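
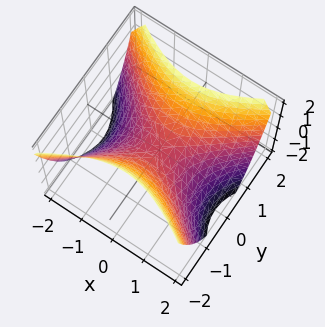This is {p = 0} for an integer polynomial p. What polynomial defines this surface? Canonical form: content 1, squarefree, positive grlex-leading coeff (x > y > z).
2*x^2 - 3*y^2 + 3*z

Degree: a saddle surface; a quadric, so deg p = 2.
Symmetries: the y ↦ −y reflection is a symmetry, so y appears only in even powers; the x ↦ −x reflection is a symmetry, so x appears only in even powers.
Observable constraints: one x-axis crossing is at x = 0; one z-axis crossing is at z = 0.
Matching integer coefficients to the picture gives p.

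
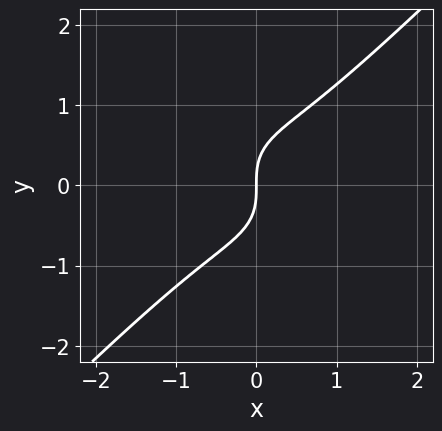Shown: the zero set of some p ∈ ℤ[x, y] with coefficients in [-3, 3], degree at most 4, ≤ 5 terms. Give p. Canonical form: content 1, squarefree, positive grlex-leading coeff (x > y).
The degree is 3 — the shape is more complex than any degree-2 curve.
From the axis intercepts and sections: it crosses the y-axis at the gridline y = 0; it meets the x-axis at x = 0 (among the integer gridlines).
Matching integer coefficients to the picture gives p.

x^3 - y^3 + x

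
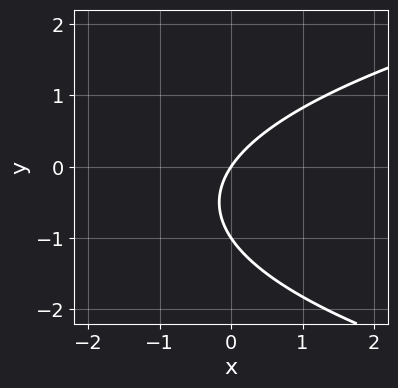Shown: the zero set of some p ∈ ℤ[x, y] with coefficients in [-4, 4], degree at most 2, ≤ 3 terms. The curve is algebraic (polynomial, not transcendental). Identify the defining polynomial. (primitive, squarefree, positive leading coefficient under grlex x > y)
First, the degree is 2 — a generic line meets the curve in up to 2 points.
Then, from the visible intercepts: the y-axis gridline crossings are at y ∈ {-1, 0}; it meets the x-axis at x = 0 (among the integer gridlines).
Finally, the integer polynomial consistent with all of this is the stated p.

2*y^2 - 3*x + 2*y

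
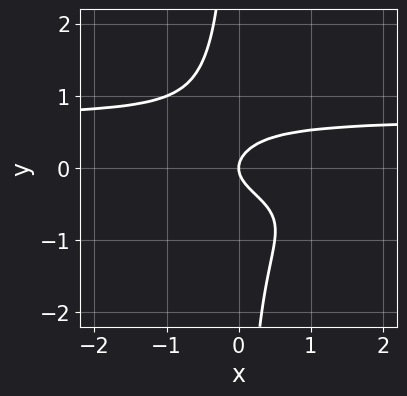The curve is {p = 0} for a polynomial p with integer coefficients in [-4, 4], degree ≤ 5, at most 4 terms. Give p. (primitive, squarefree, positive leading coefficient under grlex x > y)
3*x*y^3 + 2*y^2 - x

First, deg p = 4. No degree-3 curve has this shape.
Then, against the integer gridlines: it meets the y-axis at y = 0 (among the integer gridlines); it crosses the x-axis at the gridline x = 0.
Finally, together with the visible shape, these determine p as stated.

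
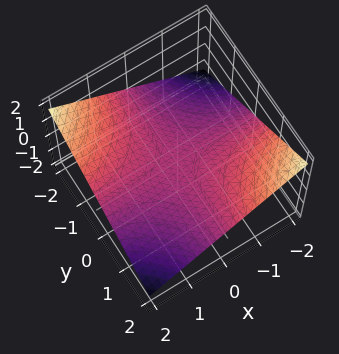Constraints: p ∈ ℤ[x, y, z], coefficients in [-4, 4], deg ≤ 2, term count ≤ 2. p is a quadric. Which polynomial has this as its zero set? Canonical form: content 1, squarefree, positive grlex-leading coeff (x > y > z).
First, degree: a saddle surface; a quadric, so deg p = 2.
Then, against the integer gridlines: one z-axis crossing is at z = 0; every point of the x-axis in the box is on the surface; every point of the y-axis in the box is on the surface.
Finally, the integer polynomial consistent with all of this is the stated p.

x*y + 3*z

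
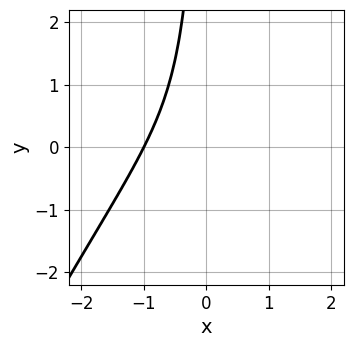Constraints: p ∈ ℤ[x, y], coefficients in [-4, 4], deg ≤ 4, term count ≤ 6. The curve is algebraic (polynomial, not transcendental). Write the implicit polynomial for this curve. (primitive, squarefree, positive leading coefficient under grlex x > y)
1. deg p = 3.
2. Observable constraints: it crosses the x-axis at the gridline x = -1; no y-intercept at any integer in the box.
3. Together with the visible shape, these determine p as stated.

2*x^3 - x^2*y + 2*x*y + 2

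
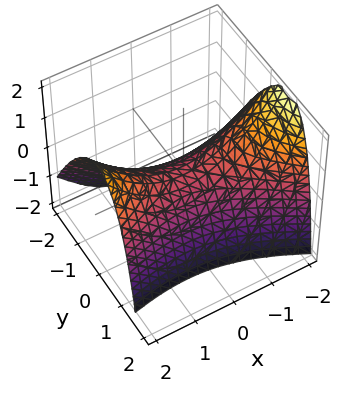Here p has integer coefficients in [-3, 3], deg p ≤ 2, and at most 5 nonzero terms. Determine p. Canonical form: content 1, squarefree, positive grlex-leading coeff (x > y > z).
1. deg p = 2. No degree-1 surface has this shape.
2. Reading off the gridlines: one z-axis crossing is at z = 0; it crosses the x-axis at the gridline x = 0; one y-axis crossing is at y = 0.
3. Solving for integer coefficients yields p as stated.

x^2 - x*y - 3*y^2 + y*z - 3*z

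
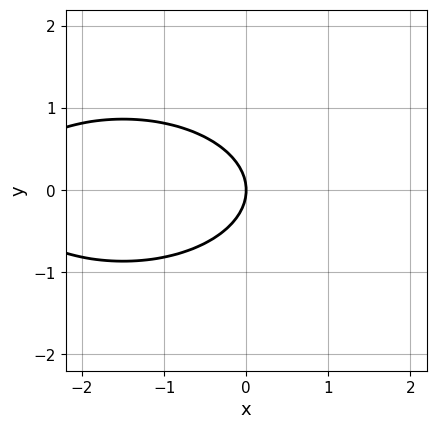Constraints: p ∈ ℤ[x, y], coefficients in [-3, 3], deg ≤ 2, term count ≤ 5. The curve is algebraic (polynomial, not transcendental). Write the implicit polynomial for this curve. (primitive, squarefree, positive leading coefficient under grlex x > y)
x^2 + 3*y^2 + 3*x

(a) The degree is 2 — a generic line meets the curve in up to 2 points.
(b) Symmetries: mirror symmetry y ↦ −y ⇒ only even powers of y.
(c) Reading off the gridlines: one x-axis crossing is at x = 0; it crosses the y-axis at the gridline y = 0.
(d) Solving for integer coefficients yields p as stated.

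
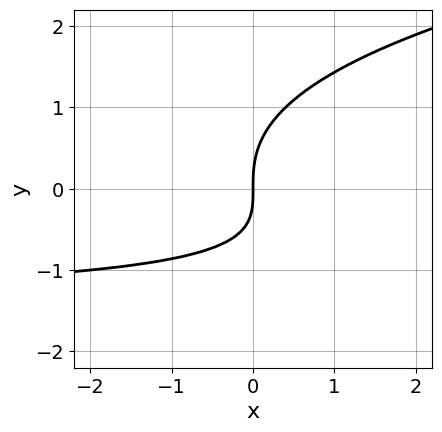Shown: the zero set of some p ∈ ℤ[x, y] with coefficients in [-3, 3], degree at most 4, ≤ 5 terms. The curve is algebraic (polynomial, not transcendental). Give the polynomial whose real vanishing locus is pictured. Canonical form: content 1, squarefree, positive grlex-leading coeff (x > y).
1. Degree: the shape is more complex than any degree-2 curve, so deg p = 3.
2. From the visible intercepts: one x-axis crossing is at x = 0; one y-axis crossing is at y = 0.
3. Fitting integer coefficients to these (and the overall shape) gives p.

2*y^3 - 2*x*y - 3*x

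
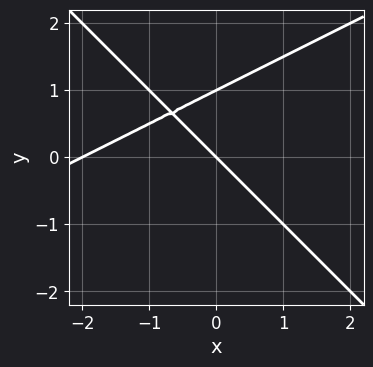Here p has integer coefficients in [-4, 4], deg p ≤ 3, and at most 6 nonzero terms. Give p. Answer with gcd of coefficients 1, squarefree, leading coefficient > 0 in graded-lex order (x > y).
First, the degree is 2 — no degree-1 curve has this shape.
Then, from the axis intercepts and sections: among the integer gridlines, it crosses the x-axis at x ∈ {-2, 0}; the y-axis gridline crossings are at y ∈ {0, 1}.
Finally, matching integer coefficients to the picture gives p.

x^2 - x*y - 2*y^2 + 2*x + 2*y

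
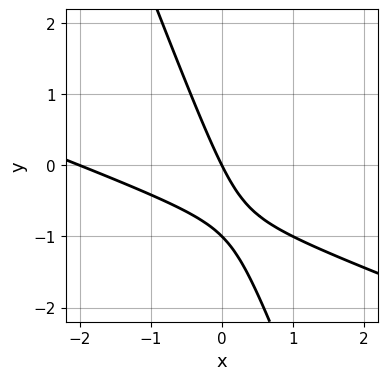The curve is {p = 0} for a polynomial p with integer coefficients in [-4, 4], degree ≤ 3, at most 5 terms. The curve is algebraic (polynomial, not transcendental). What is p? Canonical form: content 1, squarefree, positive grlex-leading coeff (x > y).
x^2 + 3*x*y + y^2 + 2*x + y

First, deg p = 2.
Then, against the integer gridlines: among the integer gridlines, it crosses the x-axis at x ∈ {-2, 0}; among the integer gridlines, it crosses the y-axis at y ∈ {-1, 0}.
Finally, solving for integer coefficients yields p as stated.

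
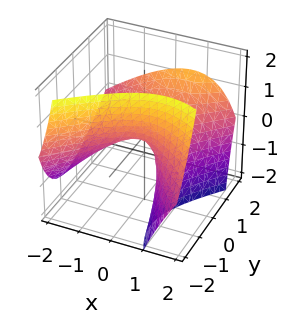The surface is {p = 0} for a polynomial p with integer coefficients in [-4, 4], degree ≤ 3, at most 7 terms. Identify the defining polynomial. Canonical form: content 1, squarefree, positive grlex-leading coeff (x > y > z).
1. The degree is 2 — the shape is more complex than any degree-1 surface.
2. Checking where it meets the axes: it meets the x-axis at x = 0 (among the integer gridlines); one y-axis crossing is at y = 0; it crosses the z-axis at the gridline z = 0.
3. These observations pin down the coefficients.

2*x^2 - 2*x*z - 2*y^2 + 2*y*z + 3*z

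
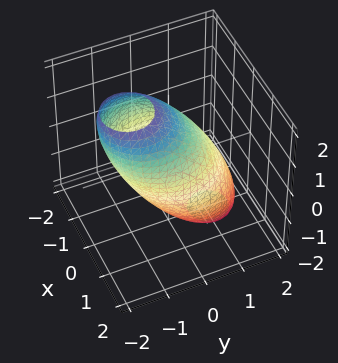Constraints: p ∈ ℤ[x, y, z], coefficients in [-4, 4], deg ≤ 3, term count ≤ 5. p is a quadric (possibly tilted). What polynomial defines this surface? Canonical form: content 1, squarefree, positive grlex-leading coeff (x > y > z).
(a) deg p = 2. No degree-1 surface has this shape.
(b) Putting this together gives p.

2*x^2 + 2*y^2 + 2*y*z + z^2 - 3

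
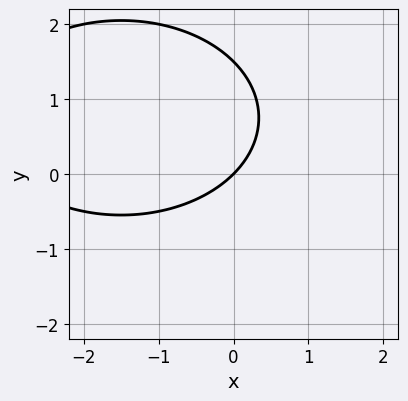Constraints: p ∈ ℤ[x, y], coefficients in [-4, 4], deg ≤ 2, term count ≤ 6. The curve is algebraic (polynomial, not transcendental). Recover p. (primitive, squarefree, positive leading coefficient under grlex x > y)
Degree: the shape is more complex than any degree-1 curve, so deg p = 2.
From the axis intercepts and sections: it crosses the y-axis at the gridline y = 0; it crosses the x-axis at the gridline x = 0.
Putting this together gives p.

x^2 + 2*y^2 + 3*x - 3*y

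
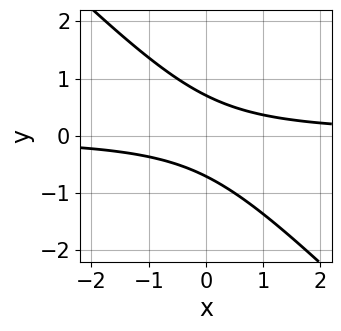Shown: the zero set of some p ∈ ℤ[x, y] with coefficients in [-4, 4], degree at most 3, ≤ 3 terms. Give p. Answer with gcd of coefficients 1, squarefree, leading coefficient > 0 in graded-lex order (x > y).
(a) Degree: no degree-1 curve has this shape, so deg p = 2.
(b) From the axis intercepts and sections: it misses every integer gridline on the x-axis.
(c) The integer polynomial consistent with all of this is the stated p.

2*x*y + 2*y^2 - 1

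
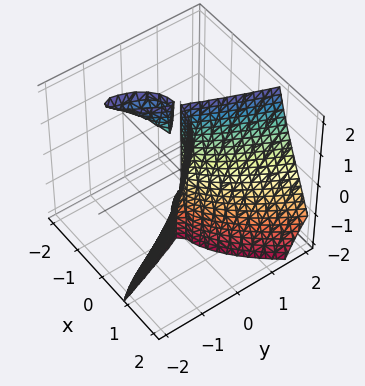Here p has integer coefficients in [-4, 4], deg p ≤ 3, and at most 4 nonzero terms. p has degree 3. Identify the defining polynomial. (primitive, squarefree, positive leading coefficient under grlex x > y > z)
x^3 + x*y*z - y^2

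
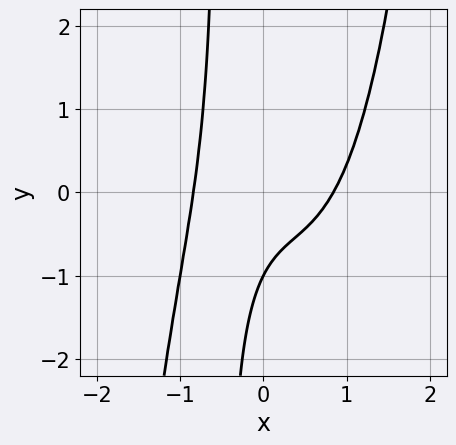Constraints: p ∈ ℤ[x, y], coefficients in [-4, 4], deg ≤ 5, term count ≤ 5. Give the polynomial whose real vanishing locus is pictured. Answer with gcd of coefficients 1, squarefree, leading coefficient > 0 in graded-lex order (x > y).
The degree is 4 — no degree-3 curve has this shape.
Observable constraints: it crosses the y-axis at the gridline y = -1.
Solving for integer coefficients yields p as stated.

2*x^4 - 2*x*y - y - 1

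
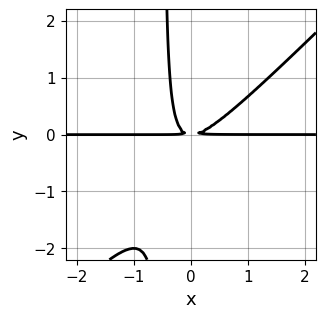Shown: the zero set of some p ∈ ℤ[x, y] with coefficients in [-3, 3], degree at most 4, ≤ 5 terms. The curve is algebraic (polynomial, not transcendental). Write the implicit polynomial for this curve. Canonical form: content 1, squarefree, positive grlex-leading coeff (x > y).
2*x^2*y - 2*x*y^2 - y^2

(a) deg p = 3.
(b) Checking where it meets the axes: the visible x-axis segment lies entirely on the curve.
(c) Assembling these constraints gives the stated polynomial.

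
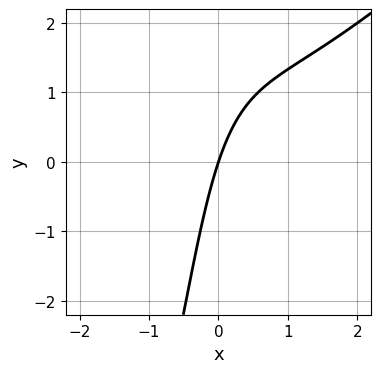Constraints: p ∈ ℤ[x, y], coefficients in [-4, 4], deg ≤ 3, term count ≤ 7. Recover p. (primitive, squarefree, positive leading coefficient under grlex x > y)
1. The degree is 3 — a generic line meets the curve in up to 3 points.
2. Reading off the gridlines: it crosses the y-axis at the gridline y = 0; it crosses the x-axis at the gridline x = 0.
3. Matching integer coefficients to the picture gives p.

x^3 - x^2*y - x*y + 3*x - y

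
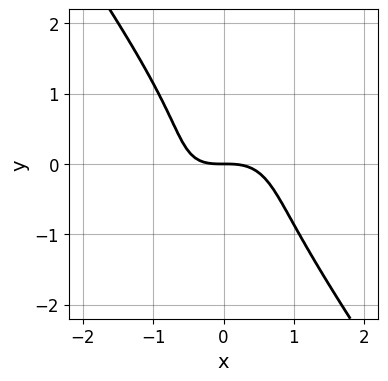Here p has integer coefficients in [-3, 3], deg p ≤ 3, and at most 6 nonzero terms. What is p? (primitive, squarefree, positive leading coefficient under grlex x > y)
3*x^3 - 2*x^2*y + 2*y^3 + x*y + 3*y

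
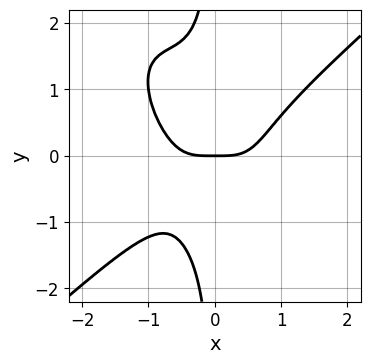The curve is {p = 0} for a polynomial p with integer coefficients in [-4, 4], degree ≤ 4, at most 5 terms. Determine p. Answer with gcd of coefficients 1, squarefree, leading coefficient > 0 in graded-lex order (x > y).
(a) The degree is 4 — no degree-3 curve has this shape.
(b) From the visible intercepts: it meets the y-axis at y = 0 (among the integer gridlines); one x-axis crossing is at x = 0.
(c) The integer polynomial consistent with all of this is the stated p.

3*x^4 - 2*x^2*y^2 - 2*x*y^3 - x^2*y - 2*y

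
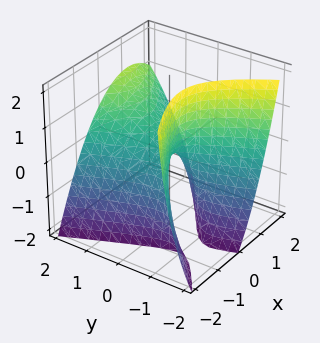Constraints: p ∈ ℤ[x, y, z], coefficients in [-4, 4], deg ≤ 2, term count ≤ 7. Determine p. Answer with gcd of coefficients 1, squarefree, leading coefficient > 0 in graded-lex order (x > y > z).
1. The degree is 2 — no degree-1 surface has this shape.
2. Checking where it meets the axes: one x-axis crossing is at x = 0; it meets the z-axis at z = 0 (among the integer gridlines); one y-axis crossing is at y = 0.
3. Assembling these constraints gives the stated polynomial.

3*x^2 - 3*x*y - 2*y^2 + 3*y*z + 2*z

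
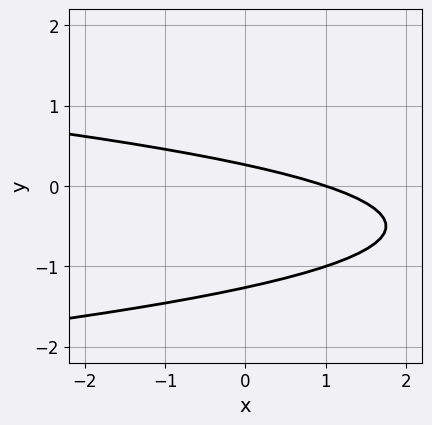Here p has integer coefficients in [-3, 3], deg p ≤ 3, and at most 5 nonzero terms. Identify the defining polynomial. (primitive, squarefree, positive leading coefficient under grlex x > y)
(a) deg p = 2. No degree-1 curve has this shape.
(b) Against the integer gridlines: it crosses the x-axis at the gridline x = 1.
(c) Matching integer coefficients to the picture gives p.

3*y^2 + x + 3*y - 1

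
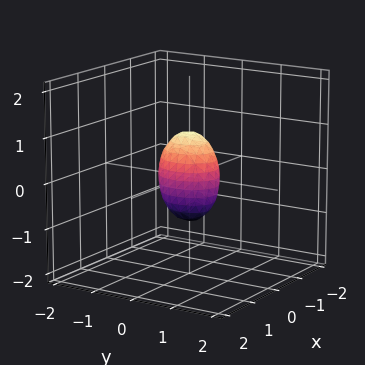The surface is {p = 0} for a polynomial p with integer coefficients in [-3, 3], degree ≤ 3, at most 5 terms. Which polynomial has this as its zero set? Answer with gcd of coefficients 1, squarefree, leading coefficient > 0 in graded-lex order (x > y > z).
3*x^2 + 2*y^2 + z^2 - 1

deg p = 2.
Symmetries: the y ↦ −y reflection is a symmetry, so y appears only in even powers; the z ↦ −z reflection is a symmetry, so z appears only in even powers; it's symmetric under x → −x, forcing even powers of x.
From the axis intercepts and sections: among the integer gridlines, it crosses the z-axis at z ∈ {-1, 1}.
Together with the visible shape, these determine p as stated.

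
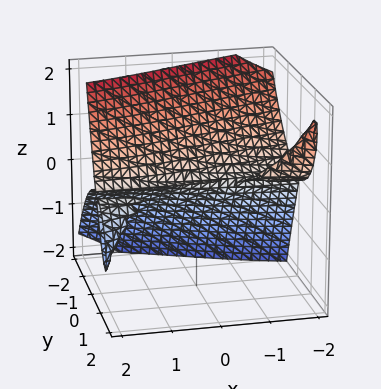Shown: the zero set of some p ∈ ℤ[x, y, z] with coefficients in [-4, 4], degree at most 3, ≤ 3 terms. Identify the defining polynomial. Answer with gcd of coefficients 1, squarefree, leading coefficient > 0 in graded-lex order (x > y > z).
First, I count 3 distinct pieces. They look like related sheets of one shape, so recover p as a whole.
Then, degree: no degree-2 surface has this shape, so deg p = 3.
Then, observable constraints: it crosses the z-axis at the gridline z = 0; every point of the x-axis in the box is on the surface.
Finally, the integer polynomial consistent with all of this is the stated p.

x*y*z + y^3 + z^2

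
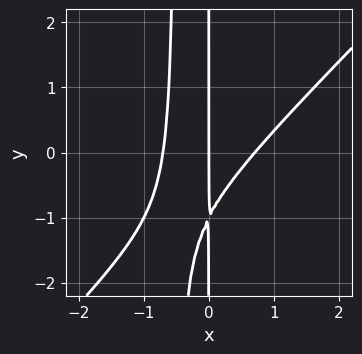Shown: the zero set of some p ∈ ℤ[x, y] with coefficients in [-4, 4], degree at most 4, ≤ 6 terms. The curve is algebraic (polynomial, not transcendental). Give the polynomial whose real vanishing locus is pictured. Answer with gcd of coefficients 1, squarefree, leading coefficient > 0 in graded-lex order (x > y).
2*x^3 - 2*x^2*y - x*y - x

Degree: a generic line meets the curve in up to 3 points, so deg p = 3.
Observable constraints: it crosses the x-axis at the gridline x = 0; every point of the y-axis in the box is on the curve.
Solving for integer coefficients yields p as stated.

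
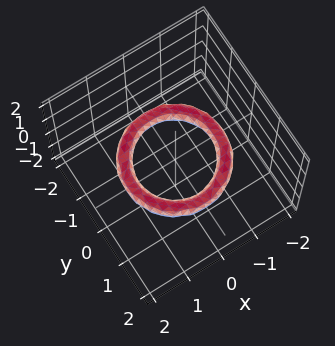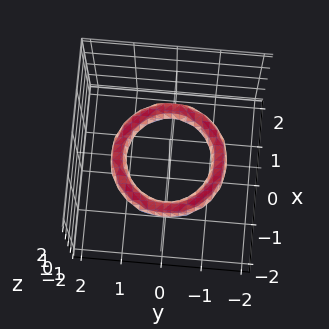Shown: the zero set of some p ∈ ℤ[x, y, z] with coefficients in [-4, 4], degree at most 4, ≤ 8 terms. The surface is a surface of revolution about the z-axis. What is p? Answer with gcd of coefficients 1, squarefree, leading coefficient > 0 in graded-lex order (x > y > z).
(a) Degree: the shape is more complex than any degree-3 surface, so deg p = 4.
(b) Symmetries: rotational symmetry about the z-axis ⇒ p depends on x, y only through x² + y².
(c) Reading off the gridlines: it misses every integer gridline on the z-axis; a circular section at z = 0 has radius exactly 1.
(d) Putting this together gives p.

x^4 + 2*x^2*y^2 + y^4 - 3*x^2 - 3*y^2 + 3*z^2 + 2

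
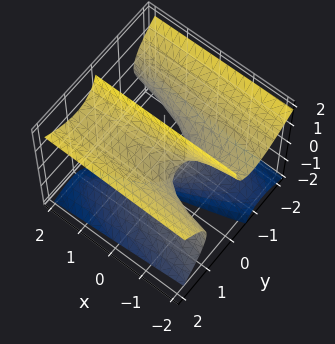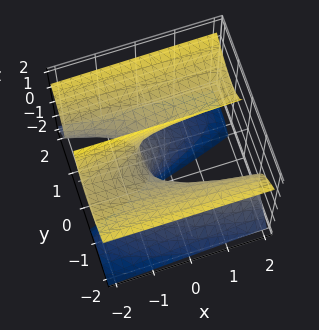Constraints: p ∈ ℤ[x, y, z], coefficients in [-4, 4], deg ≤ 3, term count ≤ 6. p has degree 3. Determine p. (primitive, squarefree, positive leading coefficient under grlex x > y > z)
2*y^3 - 3*y*z^2 - x*z + 2*x + 1

1. deg p = 3.
2. Against the integer gridlines: it misses every integer gridline on the z-axis.
3. Matching integer coefficients to the picture gives p.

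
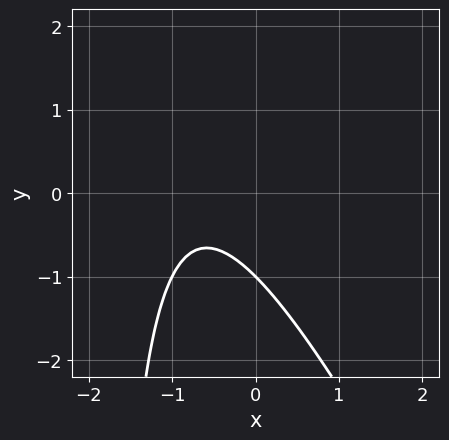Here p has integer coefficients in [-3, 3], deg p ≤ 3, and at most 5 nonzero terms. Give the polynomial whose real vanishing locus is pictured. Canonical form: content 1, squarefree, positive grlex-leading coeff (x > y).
2*x^2 + x*y + 3*x + 2*y + 2

1. deg p = 2. A generic line meets the curve in up to 2 points.
2. Checking where it meets the axes: it meets the y-axis at y = -1 (among the integer gridlines); the curve avoids every integer x-axis point in the box.
3. These observations pin down the coefficients.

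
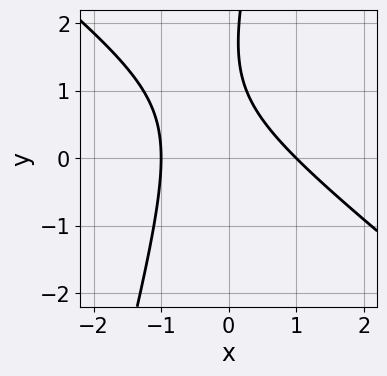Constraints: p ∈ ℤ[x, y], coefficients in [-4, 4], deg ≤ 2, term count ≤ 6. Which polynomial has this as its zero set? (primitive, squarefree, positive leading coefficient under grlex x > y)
3*x^2 + 3*x*y - y^2 + 3*y - 3

(a) deg p = 2. The shape is more complex than any degree-1 curve.
(b) Checking where it meets the axes: among the integer gridlines, it crosses the x-axis at x ∈ {-1, 1}; no y-intercept at any integer in the box.
(c) Together with the visible shape, these determine p as stated.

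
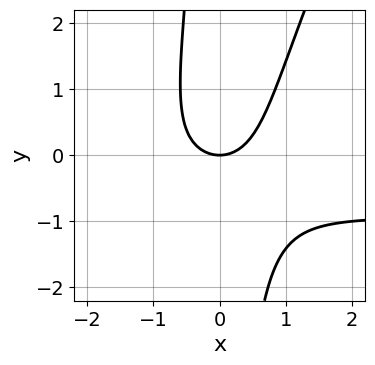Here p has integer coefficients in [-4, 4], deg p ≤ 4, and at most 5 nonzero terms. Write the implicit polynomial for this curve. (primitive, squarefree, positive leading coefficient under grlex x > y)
deg p = 3. No degree-2 curve has this shape.
Reading off the gridlines: it crosses the x-axis at the gridline x = 0; it meets the y-axis at y = 0 (among the integer gridlines).
Assembling these constraints gives the stated polynomial.

2*x^2*y - x*y^2 + 2*x^2 - 2*y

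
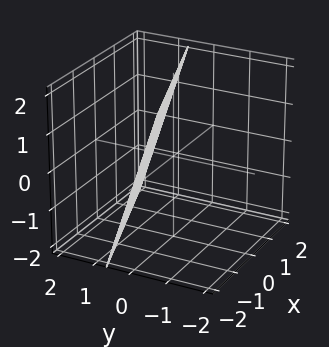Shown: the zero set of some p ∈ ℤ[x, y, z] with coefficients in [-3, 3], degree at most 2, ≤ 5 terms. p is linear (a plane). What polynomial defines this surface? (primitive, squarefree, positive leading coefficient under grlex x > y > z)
x - 3*y - z + 2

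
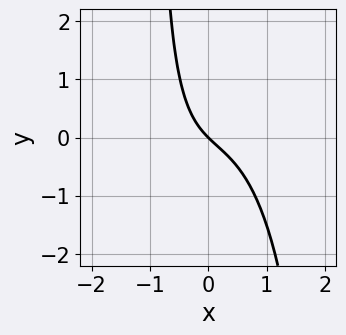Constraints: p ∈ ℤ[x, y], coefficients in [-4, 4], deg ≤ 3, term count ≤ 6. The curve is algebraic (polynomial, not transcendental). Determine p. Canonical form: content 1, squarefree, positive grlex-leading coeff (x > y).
(a) deg p = 3. The shape is more complex than any degree-2 curve.
(b) From the visible intercepts: one x-axis crossing is at x = 0; one y-axis crossing is at y = 0.
(c) The integer polynomial consistent with all of this is the stated p.

3*x^3 - x^2*y + 2*x*y + 3*x + 3*y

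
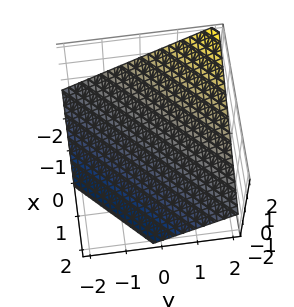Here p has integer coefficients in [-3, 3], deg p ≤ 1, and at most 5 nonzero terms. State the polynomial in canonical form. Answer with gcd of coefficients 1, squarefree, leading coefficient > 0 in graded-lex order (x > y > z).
1. The degree is 1 — the surface is flat (a plane).
2. From the axis intercepts and sections: one y-axis crossing is at y = 1; it meets the x-axis at x = -1 (among the integer gridlines).
3. Fitting integer coefficients to these (and the overall shape) gives p.

2*x - 2*y + 3*z + 2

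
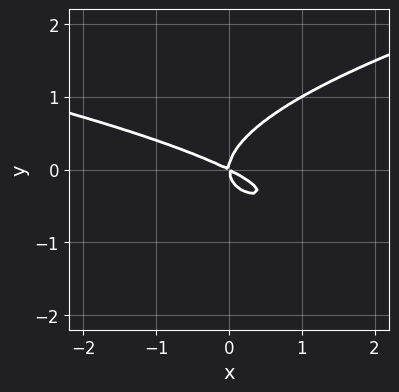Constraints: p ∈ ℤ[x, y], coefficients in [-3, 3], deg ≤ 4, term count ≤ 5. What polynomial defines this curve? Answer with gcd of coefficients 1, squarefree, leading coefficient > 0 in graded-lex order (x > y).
3*y^3 - x^2 - 2*x*y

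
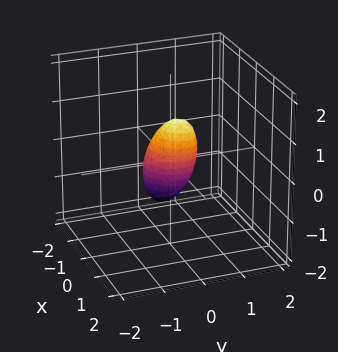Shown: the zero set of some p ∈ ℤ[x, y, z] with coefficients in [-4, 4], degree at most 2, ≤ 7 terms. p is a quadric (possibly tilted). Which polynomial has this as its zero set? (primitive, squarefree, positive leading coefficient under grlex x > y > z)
1. Degree: no degree-1 surface has this shape, so deg p = 2.
2. From the visible intercepts: among the integer gridlines, it crosses the z-axis at z ∈ {-1, 1}.
3. Solving for integer coefficients yields p as stated.

3*x^2 - x*y - 2*x*z + 3*y^2 + z^2 - 1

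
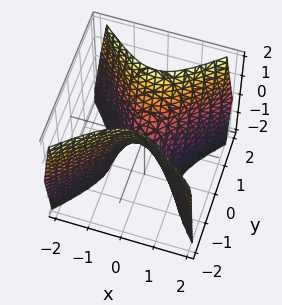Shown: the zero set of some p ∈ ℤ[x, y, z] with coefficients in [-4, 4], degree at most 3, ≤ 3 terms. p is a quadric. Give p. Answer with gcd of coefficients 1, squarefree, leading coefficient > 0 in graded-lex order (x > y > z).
2*x^2 - 2*y^2 + z

First, deg p = 2. A saddle surface; a quadric.
Next, symmetries: it's symmetric under y → −y, forcing even powers of y; the x ↦ −x reflection is a symmetry, so x appears only in even powers.
Then, from the axis intercepts and sections: it crosses the x-axis at the gridline x = 0; one y-axis crossing is at y = 0.
Finally, putting this together gives p.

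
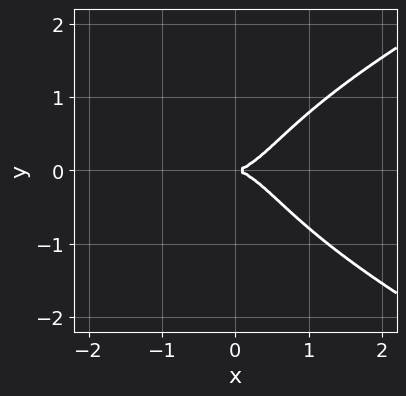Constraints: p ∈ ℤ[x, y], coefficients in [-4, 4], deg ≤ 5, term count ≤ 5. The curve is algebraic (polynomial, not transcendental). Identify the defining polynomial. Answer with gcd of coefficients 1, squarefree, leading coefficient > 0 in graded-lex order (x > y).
y^4 - x^3 + y^2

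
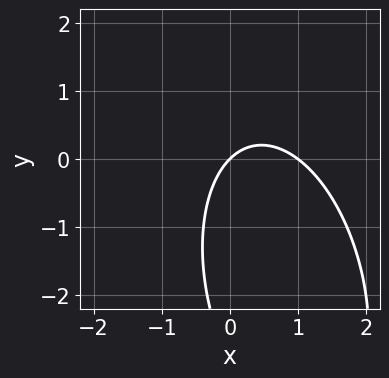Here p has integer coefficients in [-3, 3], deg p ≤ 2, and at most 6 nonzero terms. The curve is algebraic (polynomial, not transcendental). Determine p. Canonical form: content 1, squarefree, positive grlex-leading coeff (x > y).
3*x^2 + x*y + y^2 - 3*x + 3*y

deg p = 2. No degree-1 curve has this shape.
From the visible intercepts: among the integer gridlines, it crosses the x-axis at x ∈ {0, 1}; it crosses the y-axis at the gridline y = 0.
Together with the visible shape, these determine p as stated.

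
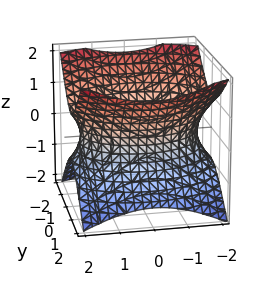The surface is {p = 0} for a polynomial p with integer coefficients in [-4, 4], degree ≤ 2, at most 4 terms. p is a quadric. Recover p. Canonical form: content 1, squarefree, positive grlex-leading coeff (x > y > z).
First, degree: an hourglass — one-sheet hyperboloid; a quadric, so deg p = 2.
Next, symmetries: the x ↦ −x reflection is a symmetry, so x appears only in even powers; it's symmetric under z → −z, forcing even powers of z; it's symmetric under y → −y, forcing even powers of y.
Next, reading off the gridlines: no z-intercept at any integer in the box.
Finally, fitting integer coefficients to these (and the overall shape) gives p.

x^2 + 2*y^2 - 2*z^2 - 3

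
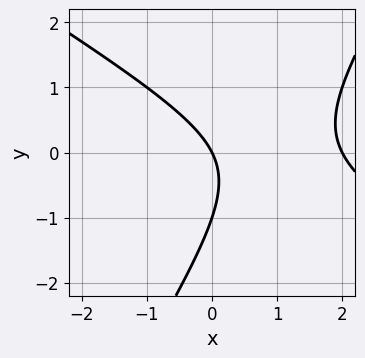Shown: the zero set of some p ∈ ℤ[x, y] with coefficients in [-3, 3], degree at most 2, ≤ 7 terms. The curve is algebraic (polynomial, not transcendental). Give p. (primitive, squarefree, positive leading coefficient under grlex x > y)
Degree: a generic line meets the curve in up to 2 points, so deg p = 2.
Against the integer gridlines: among the integer gridlines, it crosses the x-axis at x ∈ {0, 2}; among the integer gridlines, it crosses the y-axis at y ∈ {-1, 0}.
Solving for integer coefficients yields p as stated.

x^2 + x*y - y^2 - 2*x - y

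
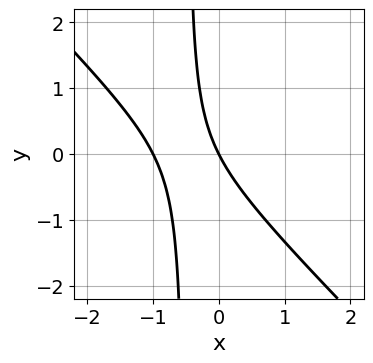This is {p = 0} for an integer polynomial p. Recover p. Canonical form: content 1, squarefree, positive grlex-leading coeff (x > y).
(a) The degree is 2 — a generic line meets the curve in up to 2 points.
(b) Observable constraints: among the integer gridlines, it crosses the x-axis at x ∈ {-1, 0}; it crosses the y-axis at the gridline y = 0.
(c) Solving for integer coefficients yields p as stated.

2*x^2 + 2*x*y + 2*x + y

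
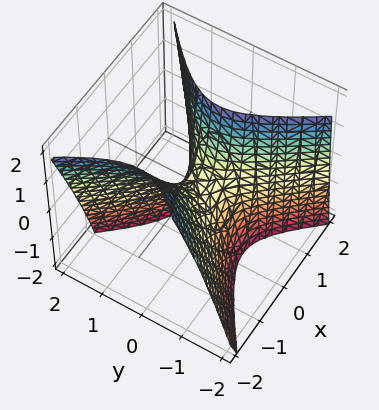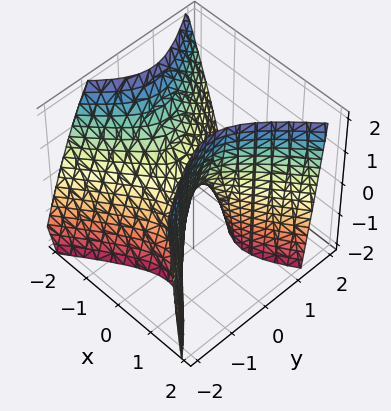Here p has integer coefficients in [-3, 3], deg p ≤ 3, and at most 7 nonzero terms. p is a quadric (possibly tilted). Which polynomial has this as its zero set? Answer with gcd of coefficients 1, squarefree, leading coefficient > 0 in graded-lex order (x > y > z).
(a) The degree is 2 — no degree-1 surface has this shape.
(b) From the axis intercepts and sections: it crosses the x-axis at the gridline x = 0; one z-axis crossing is at z = 0.
(c) Solving for integer coefficients yields p as stated.

2*x^2 - x*y + x*z - 2*y^2 - z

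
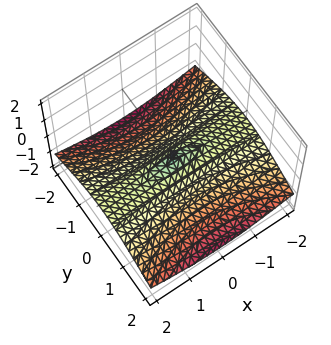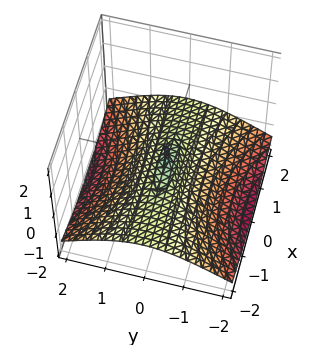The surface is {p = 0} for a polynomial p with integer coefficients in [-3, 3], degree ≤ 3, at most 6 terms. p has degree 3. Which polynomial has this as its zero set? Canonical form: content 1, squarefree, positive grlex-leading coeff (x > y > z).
First, the degree is 3 — no degree-2 surface has this shape.
Then, reading off the gridlines: it crosses the y-axis at the gridline y = 0; it meets the x-axis at x = 0 (among the integer gridlines).
Finally, fitting integer coefficients to these (and the overall shape) gives p.

2*x^2*z + 2*z^3 + x^2 + 3*y^2 - z^2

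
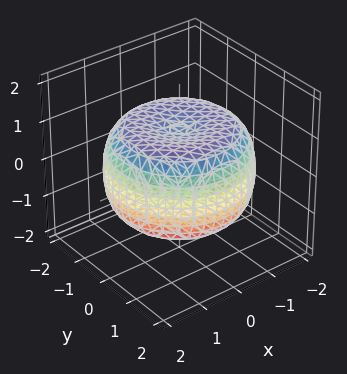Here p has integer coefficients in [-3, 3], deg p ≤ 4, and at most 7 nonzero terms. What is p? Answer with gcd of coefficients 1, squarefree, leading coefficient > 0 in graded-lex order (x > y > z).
x^4 + 2*x^2*y^2 + y^4 - 2*x^2 - 2*y^2 + 3*z^2 - 3

1. The degree is 4 — the shape is more complex than any degree-3 surface.
2. Symmetry: every cross-section ⟂ z is a circle, so x, y appear only via x² + y².
3. Reading off the gridlines: among the integer gridlines, it crosses the z-axis at z ∈ {-1, 1}; a circular section at z = 1 has radius between 1 and 2.
4. The integer polynomial consistent with all of this is the stated p.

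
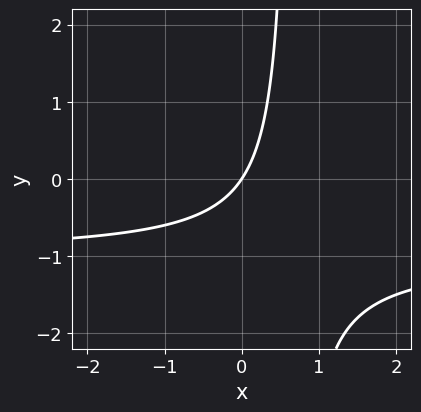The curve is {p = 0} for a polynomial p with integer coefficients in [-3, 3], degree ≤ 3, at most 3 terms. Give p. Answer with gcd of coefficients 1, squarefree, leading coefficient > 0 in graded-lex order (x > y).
3*x*y + 3*x - 2*y

Degree: the shape is more complex than any degree-1 curve, so deg p = 2.
Checking where it meets the axes: it meets the x-axis at x = 0 (among the integer gridlines); one y-axis crossing is at y = 0.
These observations pin down the coefficients.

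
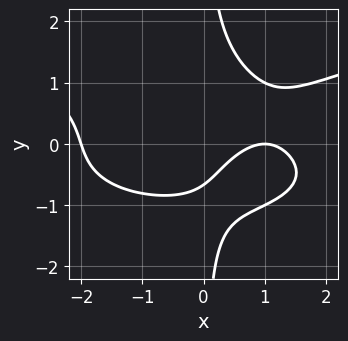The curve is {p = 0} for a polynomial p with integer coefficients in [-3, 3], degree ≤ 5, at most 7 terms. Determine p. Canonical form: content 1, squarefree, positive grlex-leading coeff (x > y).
deg p = 4.
Checking where it meets the axes: the x-axis gridline crossings are at x ∈ {-2, 1}.
Matching integer coefficients to the picture gives p.

3*x*y^3 - x^3 + 3*x - 3*y - 2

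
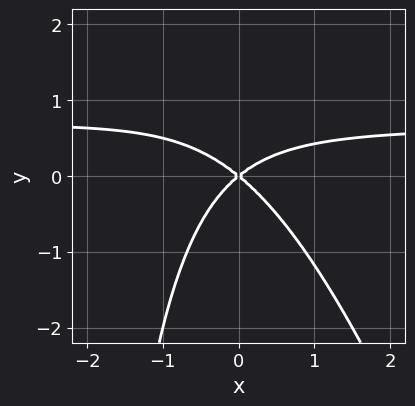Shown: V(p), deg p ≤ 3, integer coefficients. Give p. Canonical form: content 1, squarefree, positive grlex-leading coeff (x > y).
First, the degree is 3 — a generic line meets the curve in up to 3 points.
Next, from the visible intercepts: one x-axis crossing is at x = 0; it crosses the y-axis at the gridline y = 0.
Finally, together with the visible shape, these determine p as stated.

3*x^2*y + x*y^2 - 2*x^2 + 3*y^2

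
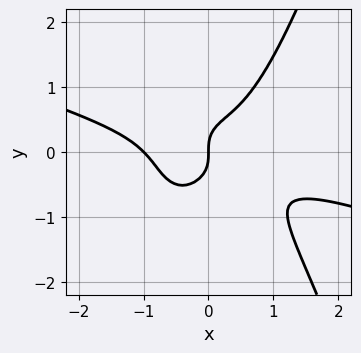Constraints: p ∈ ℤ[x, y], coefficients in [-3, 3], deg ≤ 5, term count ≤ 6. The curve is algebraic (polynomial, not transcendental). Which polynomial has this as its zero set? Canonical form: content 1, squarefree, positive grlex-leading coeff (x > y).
(a) deg p = 4. The shape is more complex than any degree-3 curve.
(b) Checking where it meets the axes: it meets the y-axis at y = 0 (among the integer gridlines); the x-axis gridline crossings are at x ∈ {-1, 0}.
(c) Fitting integer coefficients to these (and the overall shape) gives p.

x^4 + 3*x^3*y - 2*y^3 + x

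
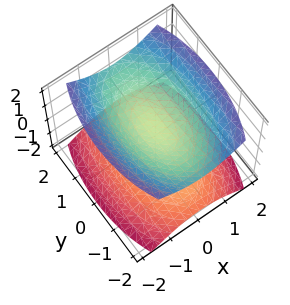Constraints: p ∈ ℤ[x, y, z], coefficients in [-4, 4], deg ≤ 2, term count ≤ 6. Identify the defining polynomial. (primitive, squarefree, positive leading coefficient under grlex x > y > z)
3*x^2 + y^2 - 3*z^2 + 1

The picture has 2 separate pieces.
Degree: two sheets facing apart; a quadric, so deg p = 2.
Symmetries: it's symmetric under y → −y, forcing even powers of y; mirror symmetry x ↦ −x ⇒ only even powers of x; mirror symmetry z ↦ −z ⇒ only even powers of z.
Against the integer gridlines: no y-intercept at any integer in the box; the surface avoids every integer x-axis point in the box.
Fitting integer coefficients to these (and the overall shape) gives p.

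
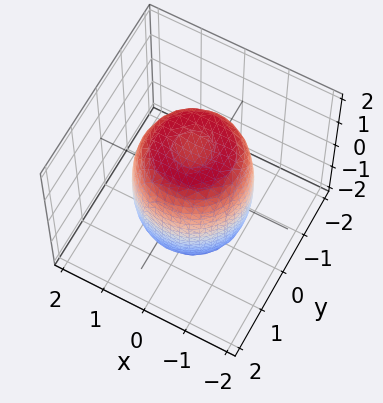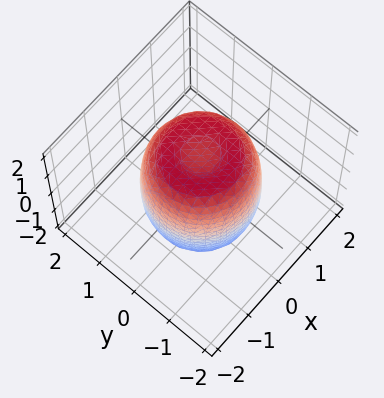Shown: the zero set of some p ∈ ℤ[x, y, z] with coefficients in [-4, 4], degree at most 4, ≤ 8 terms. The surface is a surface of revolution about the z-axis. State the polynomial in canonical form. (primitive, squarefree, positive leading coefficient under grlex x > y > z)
1. The degree is 4 — no degree-3 surface has this shape.
2. Symmetry: the z-axis is an axis of rotation, so x and y enter only as x² + y².
3. Observable constraints: a circular section at z = 0 has radius between 1 and 2.
4. Fitting integer coefficients to these (and the overall shape) gives p.

2*x^4 + 4*x^2*y^2 + 2*y^4 - 2*x^2 - 2*y^2 + z^2 - 2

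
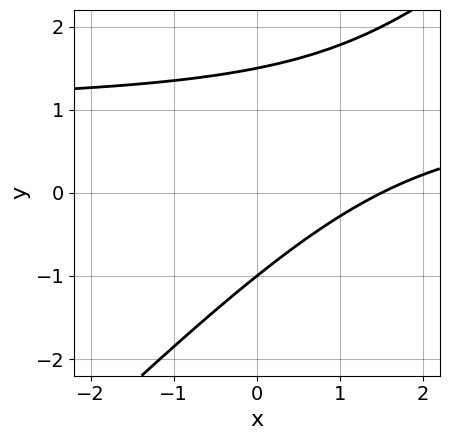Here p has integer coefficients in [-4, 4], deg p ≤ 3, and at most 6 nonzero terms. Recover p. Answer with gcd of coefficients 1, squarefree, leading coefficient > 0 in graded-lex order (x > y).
2*x*y - 2*y^2 - 2*x + y + 3

(a) deg p = 2.
(b) Checking where it meets the axes: it crosses the y-axis at the gridline y = -1.
(c) These observations pin down the coefficients.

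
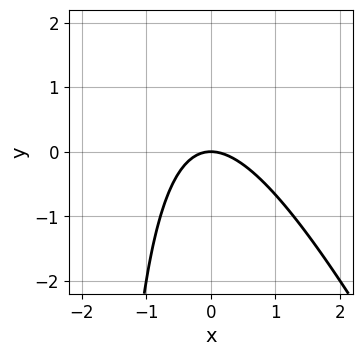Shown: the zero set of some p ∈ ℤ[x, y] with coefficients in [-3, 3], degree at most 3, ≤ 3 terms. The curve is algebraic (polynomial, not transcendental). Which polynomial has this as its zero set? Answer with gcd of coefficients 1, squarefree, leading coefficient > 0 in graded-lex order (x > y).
2*x^2 + x*y + 2*y

The degree is 2 — the shape is more complex than any degree-1 curve.
Reading off the gridlines: it meets the x-axis at x = 0 (among the integer gridlines); it crosses the y-axis at the gridline y = 0.
Solving for integer coefficients yields p as stated.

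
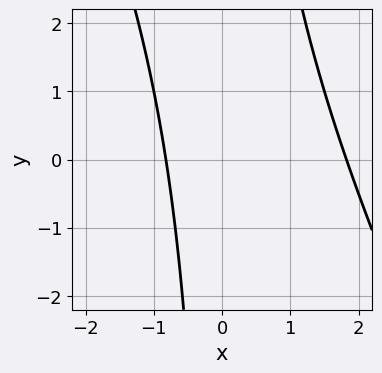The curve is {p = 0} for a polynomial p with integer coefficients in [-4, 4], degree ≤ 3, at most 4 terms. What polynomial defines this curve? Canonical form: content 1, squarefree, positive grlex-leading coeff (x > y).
First, deg p = 2. A generic line meets the curve in up to 2 points.
Next, checking where it meets the axes: the curve avoids every integer y-axis point in the box.
Finally, these observations pin down the coefficients.

2*x^2 + x*y - 2*x - 3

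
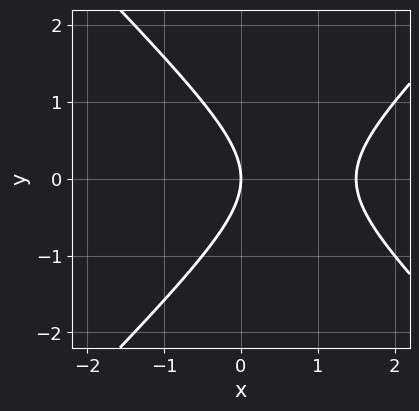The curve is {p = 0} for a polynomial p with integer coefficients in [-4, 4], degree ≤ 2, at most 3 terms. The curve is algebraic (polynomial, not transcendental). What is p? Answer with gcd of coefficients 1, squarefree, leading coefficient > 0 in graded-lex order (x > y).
2*x^2 - 2*y^2 - 3*x

Degree: a generic line meets the curve in up to 2 points, so deg p = 2.
Symmetries: it's symmetric under y → −y, forcing even powers of y.
Checking where it meets the axes: it crosses the y-axis at the gridline y = 0; it meets the x-axis at x = 0 (among the integer gridlines).
Fitting integer coefficients to these (and the overall shape) gives p.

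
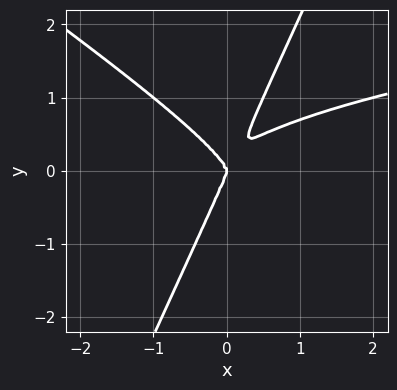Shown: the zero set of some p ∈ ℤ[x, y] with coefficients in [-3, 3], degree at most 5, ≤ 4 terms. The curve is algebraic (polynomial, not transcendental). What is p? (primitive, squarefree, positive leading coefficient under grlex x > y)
First, degree: the shape is more complex than any degree-3 curve, so deg p = 4.
Then, from the visible intercepts: one x-axis crossing is at x = 0; it crosses the y-axis at the gridline y = 0.
Finally, together with the visible shape, these determine p as stated.

3*x^2*y^2 + 3*x*y^3 - 2*y^4 - 2*x^3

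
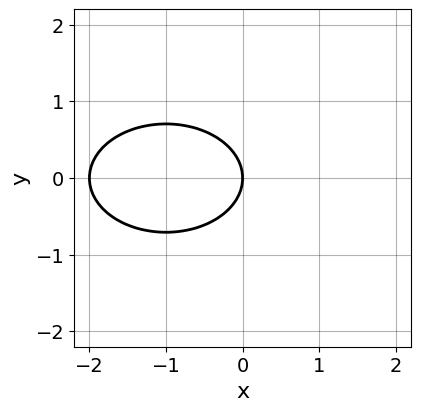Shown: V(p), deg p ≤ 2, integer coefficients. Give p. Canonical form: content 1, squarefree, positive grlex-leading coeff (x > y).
(a) deg p = 2. A generic line meets the curve in up to 2 points.
(b) Symmetries: the y ↦ −y reflection is a symmetry, so y appears only in even powers.
(c) Against the integer gridlines: one y-axis crossing is at y = 0; the x-axis gridline crossings are at x ∈ {-2, 0}.
(d) Assembling these constraints gives the stated polynomial.

x^2 + 2*y^2 + 2*x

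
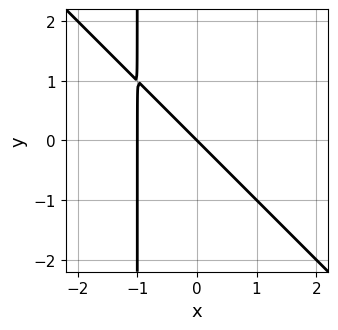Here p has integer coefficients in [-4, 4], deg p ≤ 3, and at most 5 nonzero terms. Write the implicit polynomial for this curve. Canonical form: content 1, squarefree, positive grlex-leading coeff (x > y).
x^2 + x*y + x + y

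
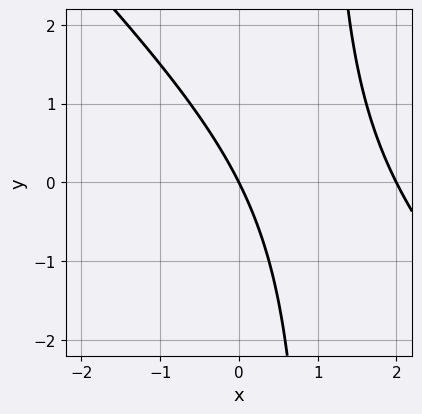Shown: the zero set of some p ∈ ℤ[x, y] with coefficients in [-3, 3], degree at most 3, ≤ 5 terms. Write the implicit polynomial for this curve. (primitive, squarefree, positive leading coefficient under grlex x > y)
deg p = 2. A generic line meets the curve in up to 2 points.
From the axis intercepts and sections: it meets the y-axis at y = 0 (among the integer gridlines); the x-axis gridline crossings are at x ∈ {0, 2}.
Assembling these constraints gives the stated polynomial.

x^2 + x*y - 2*x - y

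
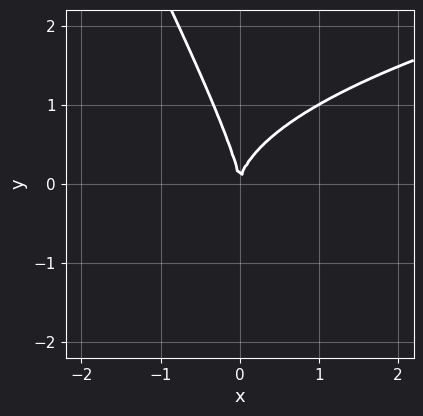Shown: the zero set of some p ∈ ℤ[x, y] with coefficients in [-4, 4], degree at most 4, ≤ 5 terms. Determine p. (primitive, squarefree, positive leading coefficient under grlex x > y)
First, deg p = 3. A generic line meets the curve in up to 3 points.
Next, checking where it meets the axes: it crosses the x-axis at the gridline x = 0; one y-axis crossing is at y = 0.
Finally, assembling these constraints gives the stated polynomial.

2*x*y^2 + y^3 - 3*x^2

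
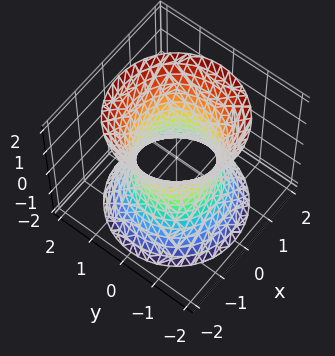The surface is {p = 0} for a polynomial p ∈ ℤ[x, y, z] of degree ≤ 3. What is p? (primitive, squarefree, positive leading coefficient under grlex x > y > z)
2*x^2 + 2*y^2 - z^2 - 2

1. Degree: an hourglass — one-sheet hyperboloid; a quadric, so deg p = 2.
2. Symmetries: mirror symmetry z ↦ −z ⇒ only even powers of z; every cross-section ⟂ z is a circle, so x, y appear only via x² + y².
3. Against the integer gridlines: it misses every integer gridline on the z-axis; a circular section at z = -2 has radius between 1 and 2; the y-axis gridline crossings are at y ∈ {-1, 1}; among the integer gridlines, it crosses the x-axis at x ∈ {-1, 1}.
4. The integer polynomial consistent with all of this is the stated p.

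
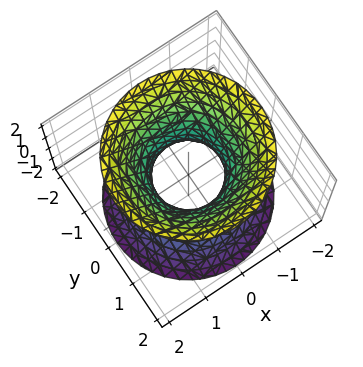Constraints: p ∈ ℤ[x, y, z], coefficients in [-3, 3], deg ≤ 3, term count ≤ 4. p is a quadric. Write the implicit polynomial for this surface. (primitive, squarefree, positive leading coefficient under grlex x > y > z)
Degree: an hourglass — one-sheet hyperboloid; a quadric, so deg p = 2.
By symmetry, every cross-section ⟂ z is a circle, so x, y appear only via x² + y²; mirror symmetry z ↦ −z ⇒ only even powers of z.
Checking where it meets the axes: the surface avoids every integer z-axis point in the box; a circular section at z = -1 has radius between 1 and 2.
Assembling these constraints gives the stated polynomial.

3*x^2 + 3*y^2 - 2*z^2 - 2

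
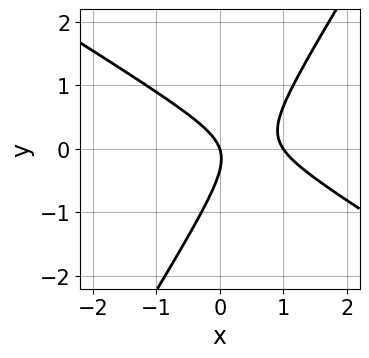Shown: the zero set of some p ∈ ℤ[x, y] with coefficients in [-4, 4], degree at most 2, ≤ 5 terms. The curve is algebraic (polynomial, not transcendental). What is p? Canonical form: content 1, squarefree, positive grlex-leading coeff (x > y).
3*x^2 + 3*x*y - 3*y^2 - 3*x - y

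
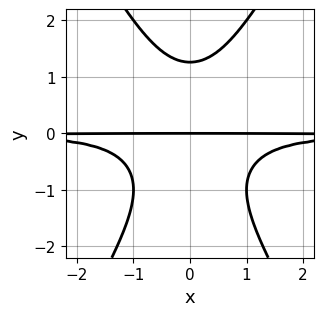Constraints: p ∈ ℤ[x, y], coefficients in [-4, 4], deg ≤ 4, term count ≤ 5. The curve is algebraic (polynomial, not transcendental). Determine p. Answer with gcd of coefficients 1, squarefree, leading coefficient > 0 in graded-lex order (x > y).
3*x^2*y^2 - y^4 + 2*y

The degree is 4 — no degree-3 curve has this shape.
Symmetries: the x ↦ −x reflection is a symmetry, so x appears only in even powers.
Checking where it meets the axes: it crosses the y-axis at the gridline y = 0; every point of the x-axis in the box is on the curve.
Fitting integer coefficients to these (and the overall shape) gives p.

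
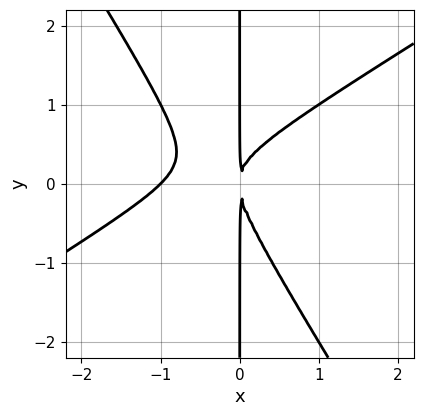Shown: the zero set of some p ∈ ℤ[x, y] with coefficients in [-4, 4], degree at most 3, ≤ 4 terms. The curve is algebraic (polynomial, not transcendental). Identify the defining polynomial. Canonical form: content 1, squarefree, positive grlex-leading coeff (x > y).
1. The degree is 3 — a generic line meets the curve in up to 3 points.
2. From the axis intercepts and sections: every point of the y-axis in the box is on the curve; it meets the x-axis at x = -1 (among the integer gridlines).
3. Matching integer coefficients to the picture gives p.

x^3 - x^2*y - x*y^2 + x^2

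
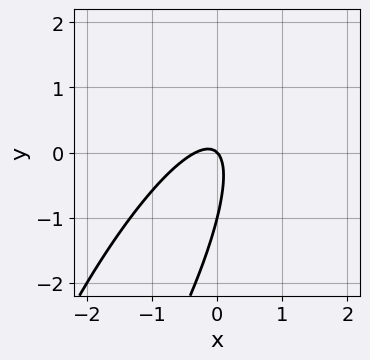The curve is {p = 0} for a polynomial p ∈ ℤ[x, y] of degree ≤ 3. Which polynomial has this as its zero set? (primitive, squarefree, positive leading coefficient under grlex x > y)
3*x^2 - 3*x*y + y^2 + x + y

The degree is 2 — the shape is more complex than any degree-1 curve.
Reading off the gridlines: it crosses the x-axis at the gridline x = 0; among the integer gridlines, it crosses the y-axis at y ∈ {-1, 0}.
Together with the visible shape, these determine p as stated.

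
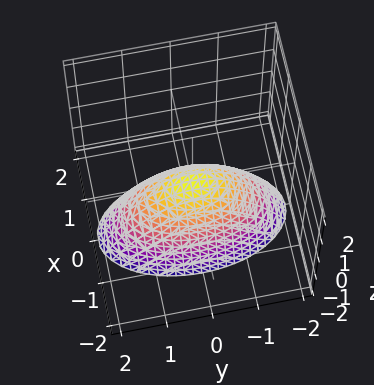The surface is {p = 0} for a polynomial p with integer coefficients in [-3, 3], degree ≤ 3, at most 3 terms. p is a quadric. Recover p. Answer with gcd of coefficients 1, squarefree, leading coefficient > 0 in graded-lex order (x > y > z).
3*x^2 + y^2 + 2*z

(a) Degree: a single bowl opening along one axis; a quadric, so deg p = 2.
(b) Symmetries: it's symmetric under y → −y, forcing even powers of y; it's symmetric under x → −x, forcing even powers of x.
(c) From the visible intercepts: it meets the y-axis at y = 0 (among the integer gridlines); one z-axis crossing is at z = 0; it meets the x-axis at x = 0 (among the integer gridlines).
(d) The integer polynomial consistent with all of this is the stated p.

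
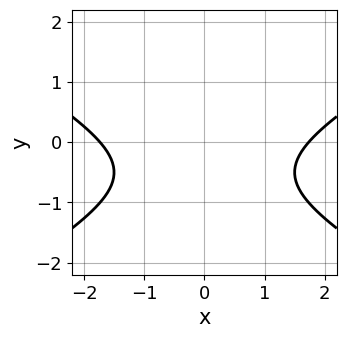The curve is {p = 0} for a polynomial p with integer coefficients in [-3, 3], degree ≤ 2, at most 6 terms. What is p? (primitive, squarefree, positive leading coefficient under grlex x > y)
x^2 - 3*y^2 - 3*y - 3

deg p = 2. No degree-1 curve has this shape.
Symmetries: the x ↦ −x reflection is a symmetry, so x appears only in even powers.
Against the integer gridlines: no y-intercept at any integer in the box.
Matching integer coefficients to the picture gives p.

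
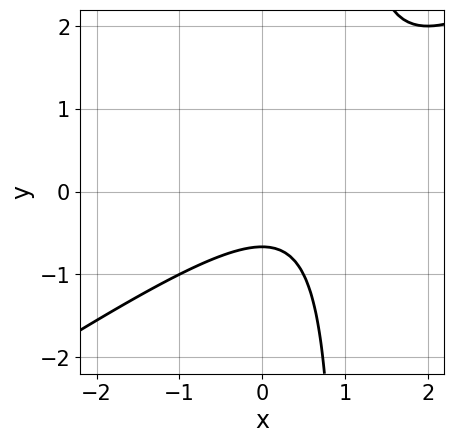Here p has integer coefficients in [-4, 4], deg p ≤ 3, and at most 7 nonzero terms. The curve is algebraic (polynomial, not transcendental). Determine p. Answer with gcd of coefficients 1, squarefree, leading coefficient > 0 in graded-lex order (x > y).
2*x^2 - 3*x*y - 2*x + 3*y + 2

First, deg p = 2. No degree-1 curve has this shape.
Next, observable constraints: it misses every integer gridline on the x-axis.
Finally, assembling these constraints gives the stated polynomial.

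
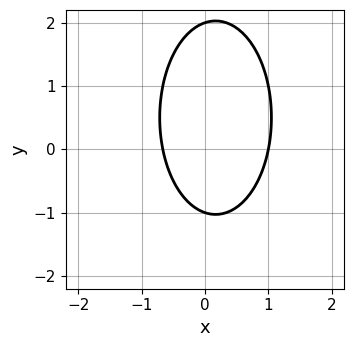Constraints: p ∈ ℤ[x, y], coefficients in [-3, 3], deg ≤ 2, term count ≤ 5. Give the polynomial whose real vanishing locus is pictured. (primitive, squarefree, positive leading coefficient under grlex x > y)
3*x^2 + y^2 - x - y - 2

(a) The degree is 2 — a generic line meets the curve in up to 2 points.
(b) From the visible intercepts: the y-axis gridline crossings are at y ∈ {-1, 2}; it meets the x-axis at x = 1 (among the integer gridlines).
(c) The integer polynomial consistent with all of this is the stated p.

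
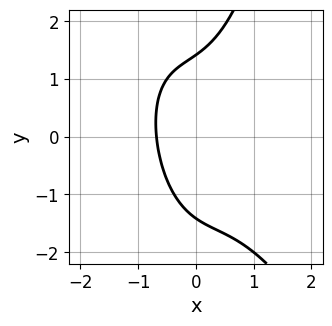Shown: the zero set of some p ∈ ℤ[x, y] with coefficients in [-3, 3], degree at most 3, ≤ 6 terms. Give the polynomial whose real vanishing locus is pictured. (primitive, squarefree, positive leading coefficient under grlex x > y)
The degree is 3 — the shape is more complex than any degree-2 curve.
Putting this together gives p.

2*x^3 + x^2*y - y^2 + 2*x + 2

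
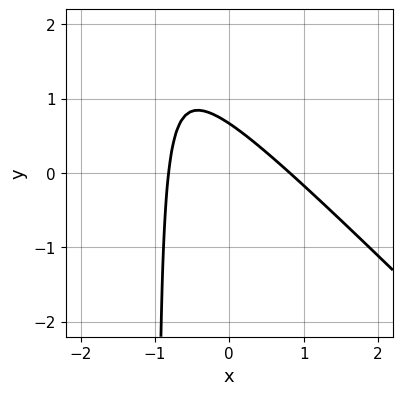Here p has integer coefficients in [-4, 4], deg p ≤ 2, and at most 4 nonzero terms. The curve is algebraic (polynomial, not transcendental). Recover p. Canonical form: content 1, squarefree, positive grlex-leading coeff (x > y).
(a) Degree: the shape is more complex than any degree-1 curve, so deg p = 2.
(b) Matching integer coefficients to the picture gives p.

3*x^2 + 3*x*y + 3*y - 2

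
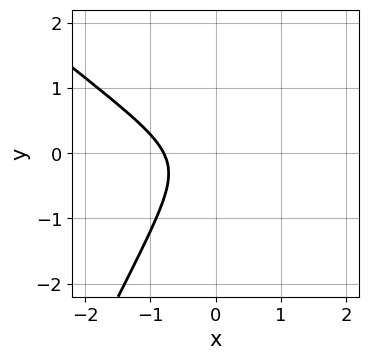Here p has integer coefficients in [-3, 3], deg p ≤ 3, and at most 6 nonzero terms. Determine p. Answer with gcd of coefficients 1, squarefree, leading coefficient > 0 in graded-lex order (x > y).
1. The degree is 3 — a generic line meets the curve in up to 3 points.
2. Reading off the gridlines: the curve avoids every integer y-axis point in the box.
3. Matching integer coefficients to the picture gives p.

2*x^3 + 3*x^2*y - y^3 + 2*y^2 + 1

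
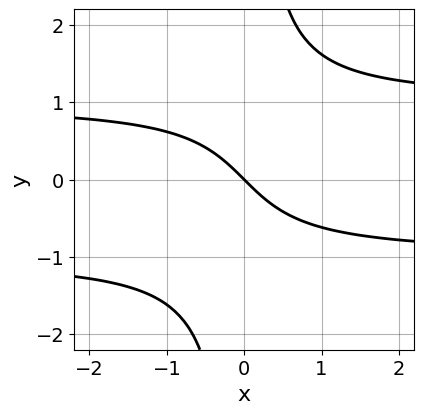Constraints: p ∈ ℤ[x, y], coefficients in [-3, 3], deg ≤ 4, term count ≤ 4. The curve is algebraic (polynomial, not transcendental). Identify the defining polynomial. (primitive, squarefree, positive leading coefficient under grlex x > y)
x*y^2 - x - y

First, degree: no degree-2 curve has this shape, so deg p = 3.
Next, against the integer gridlines: it crosses the x-axis at the gridline x = 0; it crosses the y-axis at the gridline y = 0.
Finally, solving for integer coefficients yields p as stated.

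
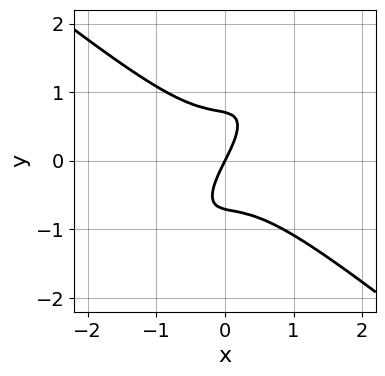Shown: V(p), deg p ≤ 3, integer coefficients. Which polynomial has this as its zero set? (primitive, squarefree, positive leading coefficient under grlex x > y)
(a) Degree: no degree-2 curve has this shape, so deg p = 3.
(b) Checking where it meets the axes: it meets the y-axis at y = 0 (among the integer gridlines); one x-axis crossing is at x = 0.
(c) Assembling these constraints gives the stated polynomial.

3*x^3 - 3*x*y^2 + 2*y^3 + 2*x - y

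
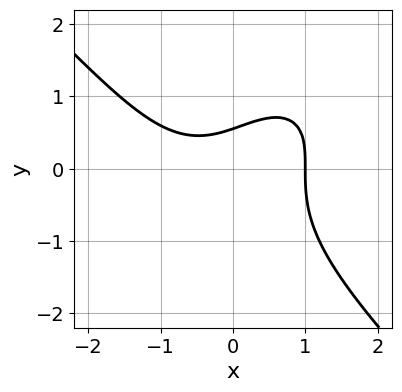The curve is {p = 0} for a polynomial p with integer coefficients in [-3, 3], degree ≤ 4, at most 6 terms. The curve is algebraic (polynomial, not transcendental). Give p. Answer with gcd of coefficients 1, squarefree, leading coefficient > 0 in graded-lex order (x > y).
2*x^3 + 2*y^3 - 3*x*y + 3*y - 2

1. The degree is 3 — the shape is more complex than any degree-2 curve.
2. Reading off the gridlines: it crosses the x-axis at the gridline x = 1.
3. These observations pin down the coefficients.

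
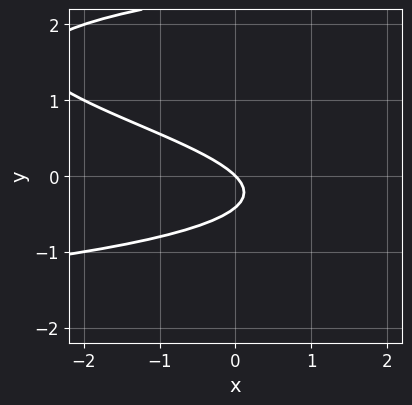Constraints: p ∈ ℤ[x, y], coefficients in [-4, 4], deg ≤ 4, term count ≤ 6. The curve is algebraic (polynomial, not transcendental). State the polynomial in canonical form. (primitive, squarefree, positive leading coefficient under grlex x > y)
y^3 - 2*y^2 - x - y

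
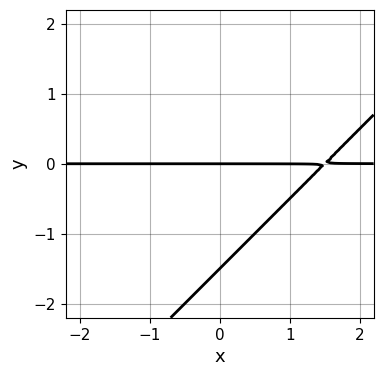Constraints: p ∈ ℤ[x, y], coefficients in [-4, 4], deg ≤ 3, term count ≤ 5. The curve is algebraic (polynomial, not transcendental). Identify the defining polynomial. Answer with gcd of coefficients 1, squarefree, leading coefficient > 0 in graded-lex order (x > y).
First, degree: no degree-1 curve has this shape, so deg p = 2.
Then, observable constraints: it crosses the y-axis at the gridline y = 0; the visible x-axis segment lies entirely on the curve.
Finally, the integer polynomial consistent with all of this is the stated p.

2*x*y - 2*y^2 - 3*y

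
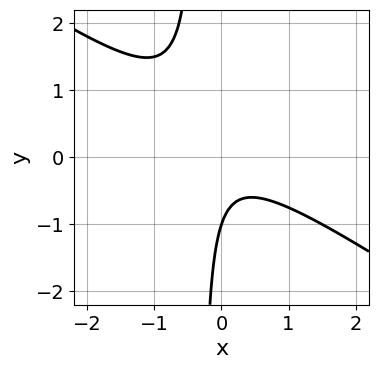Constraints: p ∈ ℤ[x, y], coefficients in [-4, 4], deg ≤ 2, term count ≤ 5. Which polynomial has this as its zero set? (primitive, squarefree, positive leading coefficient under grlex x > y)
(a) Degree: a generic line meets the curve in up to 2 points, so deg p = 2.
(b) Observable constraints: no x-intercept at any integer in the box; it meets the y-axis at y = -1 (among the integer gridlines).
(c) Putting this together gives p.

2*x^2 + 3*x*y + y + 1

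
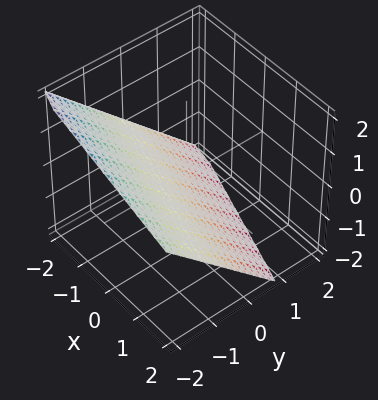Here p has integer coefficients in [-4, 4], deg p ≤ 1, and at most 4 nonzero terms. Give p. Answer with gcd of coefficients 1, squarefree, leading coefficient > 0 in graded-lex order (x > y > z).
First, deg p = 1. The surface is flat (a plane).
Next, from the visible intercepts: it crosses the x-axis at the gridline x = -2.
Finally, assembling these constraints gives the stated polynomial.

x + 3*y + 3*z + 2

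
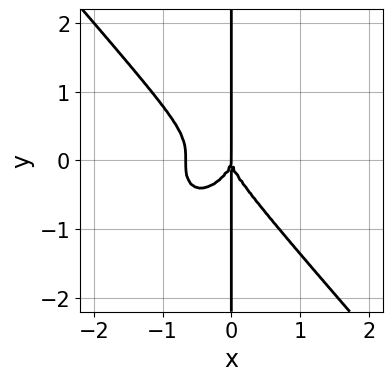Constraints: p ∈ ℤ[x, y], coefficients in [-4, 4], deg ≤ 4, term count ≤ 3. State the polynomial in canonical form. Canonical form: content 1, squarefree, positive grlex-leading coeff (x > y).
3*x^4 + 2*x*y^3 + 2*x^3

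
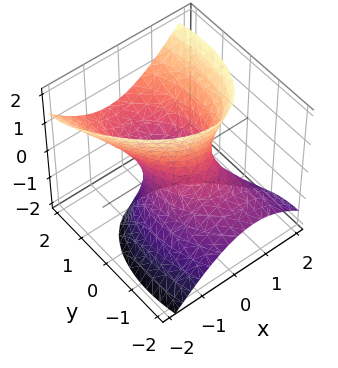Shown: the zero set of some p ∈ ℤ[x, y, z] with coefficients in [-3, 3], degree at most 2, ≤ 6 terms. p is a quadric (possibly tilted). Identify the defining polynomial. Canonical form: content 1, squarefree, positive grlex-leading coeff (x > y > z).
First, degree: the shape is more complex than any degree-1 surface, so deg p = 2.
Then, observable constraints: it misses every integer gridline on the z-axis; among the integer gridlines, it crosses the y-axis at y ∈ {-1, 1}.
Finally, assembling these constraints gives the stated polynomial.

2*x^2 + x*y + y^2 - 2*y*z - z^2 - 1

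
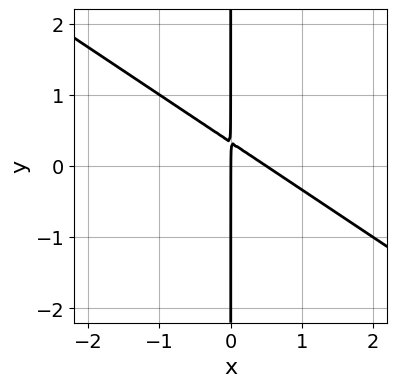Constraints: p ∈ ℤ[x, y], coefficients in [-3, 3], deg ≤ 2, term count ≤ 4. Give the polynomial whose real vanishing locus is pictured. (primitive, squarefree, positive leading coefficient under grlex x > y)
deg p = 2. No degree-1 curve has this shape.
From the axis intercepts and sections: it crosses the x-axis at the gridline x = 0; every point of the y-axis in the box is on the curve.
Together with the visible shape, these determine p as stated.

2*x^2 + 3*x*y - x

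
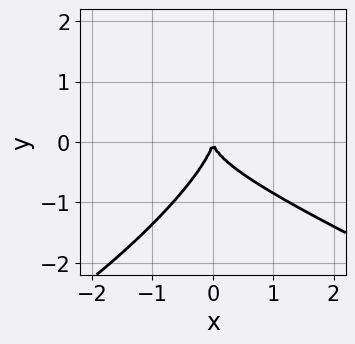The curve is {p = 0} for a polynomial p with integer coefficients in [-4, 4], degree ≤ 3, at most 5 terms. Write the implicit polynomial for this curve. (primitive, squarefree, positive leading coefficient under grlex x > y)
x^3 - 3*x*y^2 + 3*y^3 + 3*x^2

(a) deg p = 3. A generic line meets the curve in up to 3 points.
(b) Reading off the gridlines: one x-axis crossing is at x = 0; it crosses the y-axis at the gridline y = 0.
(c) The integer polynomial consistent with all of this is the stated p.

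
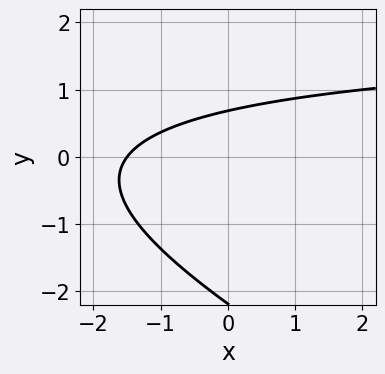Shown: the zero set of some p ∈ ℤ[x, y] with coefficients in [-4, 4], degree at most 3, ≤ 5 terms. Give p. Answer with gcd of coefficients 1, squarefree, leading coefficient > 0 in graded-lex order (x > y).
(a) The degree is 2 — a generic line meets the curve in up to 2 points.
(b) Solving for integer coefficients yields p as stated.

x*y + 2*y^2 - 2*x + 3*y - 3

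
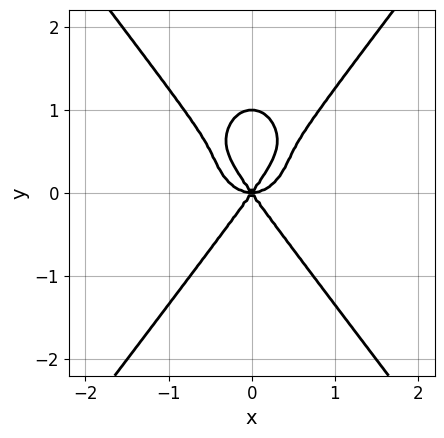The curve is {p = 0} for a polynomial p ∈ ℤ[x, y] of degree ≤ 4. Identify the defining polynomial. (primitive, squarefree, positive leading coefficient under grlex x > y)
3*x^4 - y^4 - 2*x^2*y + y^3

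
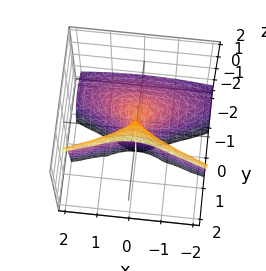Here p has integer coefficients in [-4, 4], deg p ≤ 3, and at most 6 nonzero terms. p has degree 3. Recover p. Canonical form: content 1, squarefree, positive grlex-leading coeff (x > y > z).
First, deg p = 3. No degree-2 surface has this shape.
Then, against the integer gridlines: every point of the z-axis in the box is on the surface; the y-axis gridline crossings are at y ∈ {-1, 0}.
Finally, solving for integer coefficients yields p as stated.

3*y^3 - 3*y^2*z - x^2 + 3*y^2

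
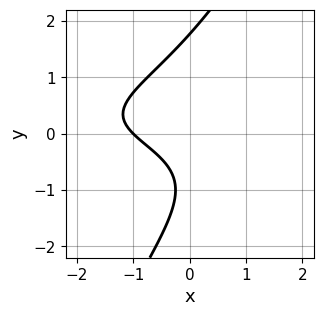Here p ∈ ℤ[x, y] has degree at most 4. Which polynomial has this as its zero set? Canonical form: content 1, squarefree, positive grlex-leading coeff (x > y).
deg p = 3.
From the visible intercepts: one x-axis crossing is at x = -1.
Solving for integer coefficients yields p as stated.

2*x*y^2 - y^3 + 2*x + 2*y + 2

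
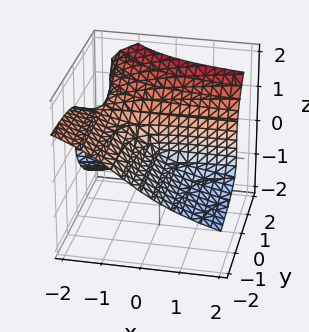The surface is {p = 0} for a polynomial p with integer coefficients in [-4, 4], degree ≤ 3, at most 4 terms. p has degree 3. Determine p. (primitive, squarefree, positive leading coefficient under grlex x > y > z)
1. Degree: a generic line meets the surface in up to 3 points, so deg p = 3.
2. Checking where it meets the axes: one z-axis crossing is at z = 1; the visible x-axis segment lies entirely on the surface; the visible y-axis segment lies entirely on the surface.
3. Putting this together gives p.

2*z^3 - 2*x*y - 3*y*z - 2*z^2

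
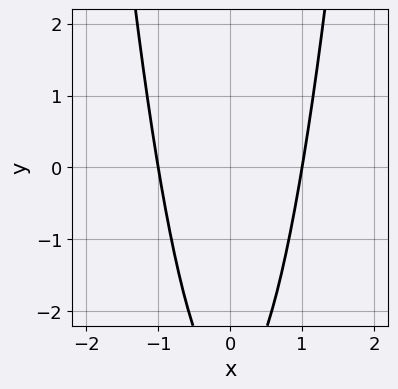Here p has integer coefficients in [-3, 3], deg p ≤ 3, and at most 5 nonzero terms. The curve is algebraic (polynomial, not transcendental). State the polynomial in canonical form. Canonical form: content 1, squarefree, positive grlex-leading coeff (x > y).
3*x^2 - y - 3

deg p = 2.
Symmetries: the x ↦ −x reflection is a symmetry, so x appears only in even powers.
Against the integer gridlines: the x-axis gridline crossings are at x ∈ {-1, 1}; it misses every integer gridline on the y-axis.
Solving for integer coefficients yields p as stated.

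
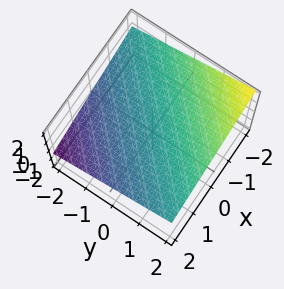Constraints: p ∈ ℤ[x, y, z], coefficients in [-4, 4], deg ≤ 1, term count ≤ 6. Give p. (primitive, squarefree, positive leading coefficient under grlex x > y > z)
First, degree: every cross-section is a straight line — this is a plane, so deg p = 1.
Then, from the axis intercepts and sections: one y-axis crossing is at y = -2; it crosses the x-axis at the gridline x = 2.
Finally, the integer polynomial consistent with all of this is the stated p.

x - y + 3*z - 2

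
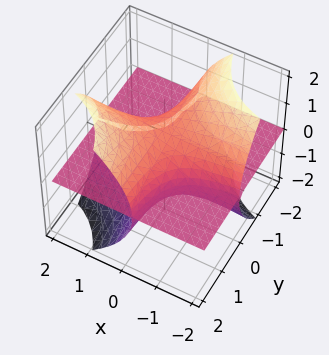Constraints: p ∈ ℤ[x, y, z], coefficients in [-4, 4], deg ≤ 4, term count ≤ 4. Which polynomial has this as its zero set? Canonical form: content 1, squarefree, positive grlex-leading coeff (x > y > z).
1. The picture has 2 separate pieces. Treating them together as one polynomial.
2. The degree is 3 — a generic line meets the surface in up to 3 points.
3. Against the integer gridlines: the visible y-axis segment lies entirely on the surface; among the integer gridlines, it crosses the z-axis at z ∈ {-1, 0, 1}.
4. These observations pin down the coefficients. Check: (1, 0, 0) on the x-axis lies on the surface, and p(1, 0, 0) = 0. ✓

2*x*y*z - z^3 + z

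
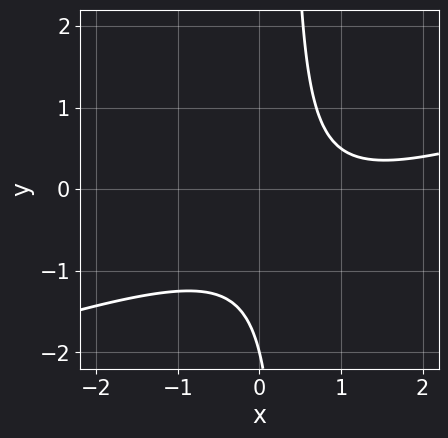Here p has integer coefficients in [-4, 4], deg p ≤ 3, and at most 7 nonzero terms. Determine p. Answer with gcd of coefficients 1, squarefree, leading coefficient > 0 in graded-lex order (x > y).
1. Degree: a generic line meets the curve in up to 2 points, so deg p = 2.
2. From the visible intercepts: no x-intercept at any integer in the box; it meets the y-axis at y = -2 (among the integer gridlines).
3. Fitting integer coefficients to these (and the overall shape) gives p.

x^2 - 3*x*y - 2*x + y + 2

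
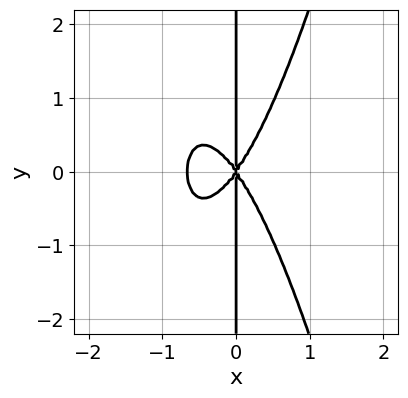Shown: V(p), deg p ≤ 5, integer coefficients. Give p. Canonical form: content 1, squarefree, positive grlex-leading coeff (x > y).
3*x^4 + 2*x^3 - x*y^2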